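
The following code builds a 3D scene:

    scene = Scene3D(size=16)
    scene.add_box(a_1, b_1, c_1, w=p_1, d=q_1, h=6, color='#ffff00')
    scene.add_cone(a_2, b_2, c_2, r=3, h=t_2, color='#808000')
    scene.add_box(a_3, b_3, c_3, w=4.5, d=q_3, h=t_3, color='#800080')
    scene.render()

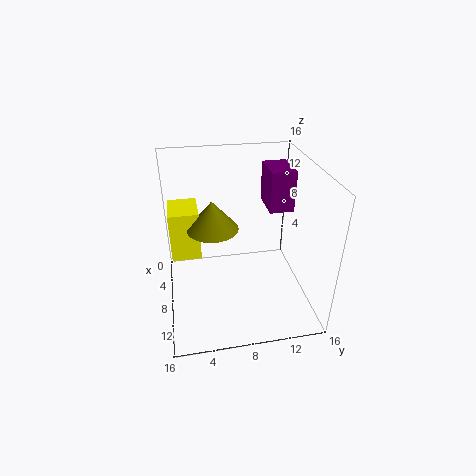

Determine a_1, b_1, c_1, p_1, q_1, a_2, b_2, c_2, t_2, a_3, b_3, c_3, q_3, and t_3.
a_1 = 1, b_1 = 0.5, c_1 = 4, p_1 = 4.5, q_1 = 3.5, a_2 = 5.5, b_2 = 5.5, c_2 = 8, t_2 = 3.5, a_3 = 0.5, b_3 = 12.5, c_3 = 9, q_3 = 3, t_3 = 5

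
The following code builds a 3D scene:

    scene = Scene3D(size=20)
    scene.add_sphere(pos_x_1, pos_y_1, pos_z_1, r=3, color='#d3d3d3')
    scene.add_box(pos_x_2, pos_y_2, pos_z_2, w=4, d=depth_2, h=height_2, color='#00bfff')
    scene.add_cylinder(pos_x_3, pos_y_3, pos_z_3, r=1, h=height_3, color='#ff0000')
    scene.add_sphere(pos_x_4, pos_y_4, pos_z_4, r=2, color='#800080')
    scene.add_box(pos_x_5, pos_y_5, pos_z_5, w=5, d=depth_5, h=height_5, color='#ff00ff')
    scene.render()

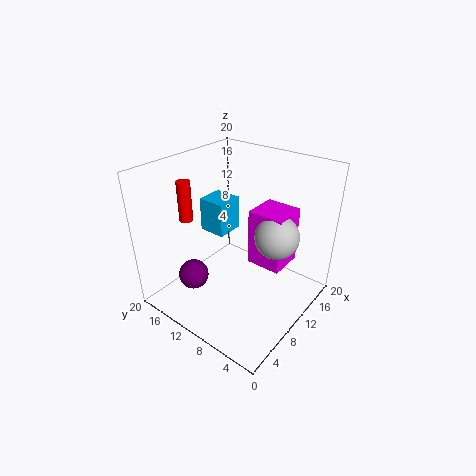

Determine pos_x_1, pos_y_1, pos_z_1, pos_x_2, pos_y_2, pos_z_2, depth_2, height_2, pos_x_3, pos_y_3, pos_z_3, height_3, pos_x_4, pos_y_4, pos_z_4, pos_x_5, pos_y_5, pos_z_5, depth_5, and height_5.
pos_x_1 = 12
pos_y_1 = 5
pos_z_1 = 11
pos_x_2 = 10
pos_y_2 = 13
pos_z_2 = 9
depth_2 = 4
height_2 = 5
pos_x_3 = 8
pos_y_3 = 18
pos_z_3 = 11
height_3 = 6
pos_x_4 = 4
pos_y_4 = 13
pos_z_4 = 6
pos_x_5 = 11
pos_y_5 = 4
pos_z_5 = 6
depth_5 = 5
height_5 = 8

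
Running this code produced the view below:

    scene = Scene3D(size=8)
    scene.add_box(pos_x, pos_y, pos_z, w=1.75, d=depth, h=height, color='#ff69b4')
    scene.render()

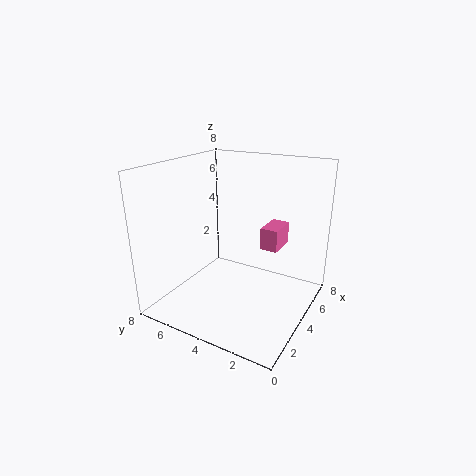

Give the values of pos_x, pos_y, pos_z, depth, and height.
pos_x = 4.75; pos_y = 2; pos_z = 3.25; depth = 1; height = 1.25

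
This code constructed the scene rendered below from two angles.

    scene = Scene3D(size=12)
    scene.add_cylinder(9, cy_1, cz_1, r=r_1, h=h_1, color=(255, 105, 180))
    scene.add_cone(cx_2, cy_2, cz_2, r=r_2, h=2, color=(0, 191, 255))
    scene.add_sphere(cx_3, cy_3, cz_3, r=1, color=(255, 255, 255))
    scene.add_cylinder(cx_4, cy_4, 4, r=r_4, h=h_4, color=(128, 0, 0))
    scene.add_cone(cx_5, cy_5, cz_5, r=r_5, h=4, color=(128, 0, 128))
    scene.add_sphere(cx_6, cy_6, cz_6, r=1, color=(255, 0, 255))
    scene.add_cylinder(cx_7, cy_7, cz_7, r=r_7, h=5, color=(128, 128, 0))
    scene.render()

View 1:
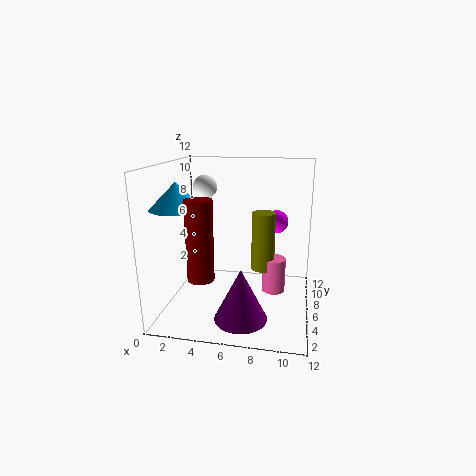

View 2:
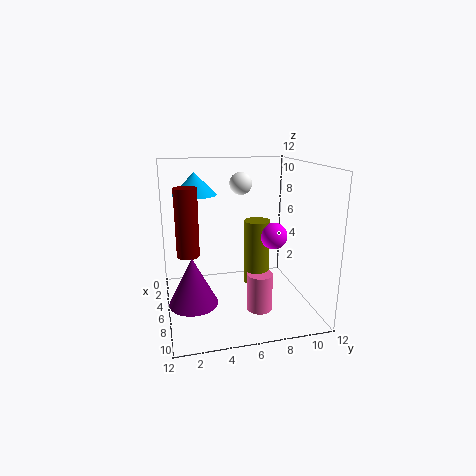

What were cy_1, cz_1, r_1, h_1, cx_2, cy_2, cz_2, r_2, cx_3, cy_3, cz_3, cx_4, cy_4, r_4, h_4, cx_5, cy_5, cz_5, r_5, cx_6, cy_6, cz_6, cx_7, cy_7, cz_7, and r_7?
cy_1 = 7
cz_1 = 1
r_1 = 1
h_1 = 3
cx_2 = 2
cy_2 = 3
cz_2 = 9
r_2 = 2
cx_3 = 3
cy_3 = 7
cz_3 = 10
cx_4 = 4
cy_4 = 2
r_4 = 1
h_4 = 6
cx_5 = 7
cy_5 = 2
cz_5 = 1
r_5 = 2
cx_6 = 9
cy_6 = 8
cz_6 = 7
cx_7 = 8
cy_7 = 7
cz_7 = 3
r_7 = 1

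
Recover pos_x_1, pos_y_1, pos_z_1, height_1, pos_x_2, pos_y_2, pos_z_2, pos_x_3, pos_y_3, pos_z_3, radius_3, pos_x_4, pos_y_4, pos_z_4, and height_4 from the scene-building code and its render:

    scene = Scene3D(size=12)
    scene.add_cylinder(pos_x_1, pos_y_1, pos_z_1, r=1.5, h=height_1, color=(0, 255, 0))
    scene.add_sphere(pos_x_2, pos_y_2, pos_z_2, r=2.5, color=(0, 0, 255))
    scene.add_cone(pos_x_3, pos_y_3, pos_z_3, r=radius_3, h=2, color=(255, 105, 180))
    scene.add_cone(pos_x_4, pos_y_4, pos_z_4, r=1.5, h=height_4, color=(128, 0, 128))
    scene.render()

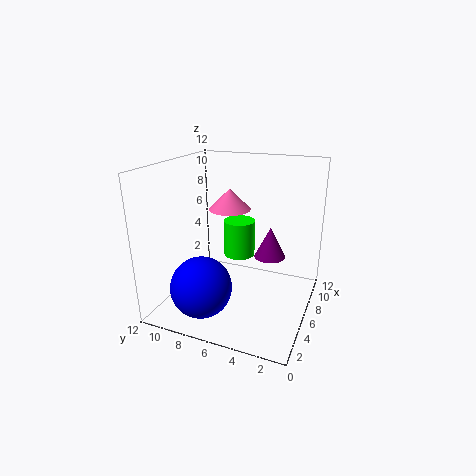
pos_x_1 = 10; pos_y_1 = 7.5; pos_z_1 = 2.5; height_1 = 3.5; pos_x_2 = 3; pos_y_2 = 8; pos_z_2 = 2.5; pos_x_3 = 10; pos_y_3 = 8.5; pos_z_3 = 7; radius_3 = 2; pos_x_4 = 10.5; pos_y_4 = 4.5; pos_z_4 = 2.5; height_4 = 3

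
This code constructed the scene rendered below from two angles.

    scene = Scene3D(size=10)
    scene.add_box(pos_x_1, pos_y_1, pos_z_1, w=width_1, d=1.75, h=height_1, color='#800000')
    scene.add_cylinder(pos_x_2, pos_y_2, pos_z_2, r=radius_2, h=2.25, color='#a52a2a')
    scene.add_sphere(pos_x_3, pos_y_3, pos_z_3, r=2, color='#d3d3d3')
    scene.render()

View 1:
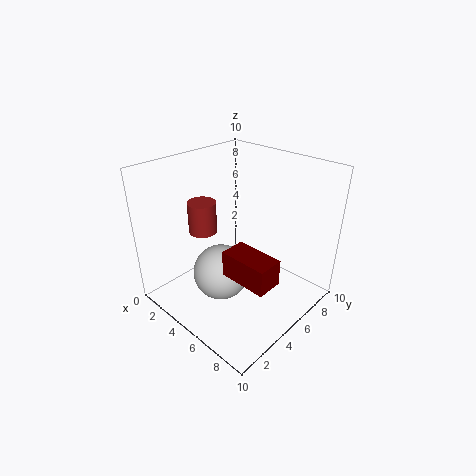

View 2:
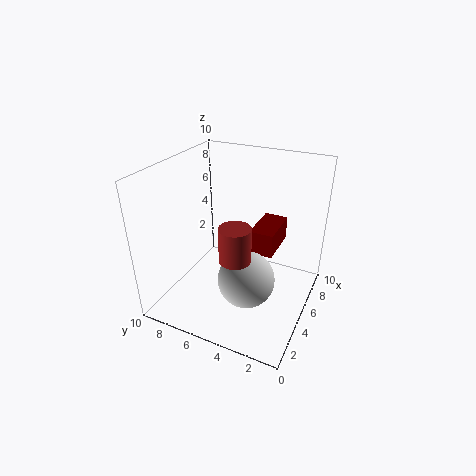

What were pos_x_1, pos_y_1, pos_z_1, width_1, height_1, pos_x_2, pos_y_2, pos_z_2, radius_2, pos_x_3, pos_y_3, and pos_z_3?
pos_x_1 = 5.75; pos_y_1 = 2.75; pos_z_1 = 3.5; width_1 = 3.25; height_1 = 1.75; pos_x_2 = 2.5; pos_y_2 = 4; pos_z_2 = 5; radius_2 = 1; pos_x_3 = 4.25; pos_y_3 = 4; pos_z_3 = 2.25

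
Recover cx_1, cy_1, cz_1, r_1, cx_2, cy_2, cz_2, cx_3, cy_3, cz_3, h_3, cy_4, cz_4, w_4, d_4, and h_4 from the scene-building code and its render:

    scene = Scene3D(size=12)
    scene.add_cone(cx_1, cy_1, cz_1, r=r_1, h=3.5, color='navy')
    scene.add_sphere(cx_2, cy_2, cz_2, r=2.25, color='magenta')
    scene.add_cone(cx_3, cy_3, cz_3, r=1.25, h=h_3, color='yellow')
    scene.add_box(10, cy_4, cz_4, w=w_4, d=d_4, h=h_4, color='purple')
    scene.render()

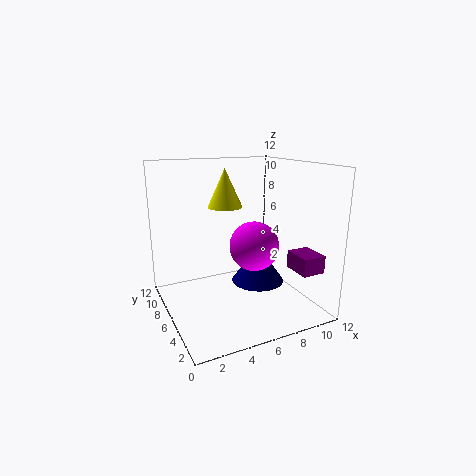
cx_1 = 9.25
cy_1 = 8.25
cz_1 = 0.5
r_1 = 2.5
cx_2 = 8.25
cy_2 = 7.25
cz_2 = 4.5
cx_3 = 4
cy_3 = 4
cz_3 = 9.25
h_3 = 2.75
cy_4 = 2
cz_4 = 3.25
w_4 = 2
d_4 = 2.5
h_4 = 1.5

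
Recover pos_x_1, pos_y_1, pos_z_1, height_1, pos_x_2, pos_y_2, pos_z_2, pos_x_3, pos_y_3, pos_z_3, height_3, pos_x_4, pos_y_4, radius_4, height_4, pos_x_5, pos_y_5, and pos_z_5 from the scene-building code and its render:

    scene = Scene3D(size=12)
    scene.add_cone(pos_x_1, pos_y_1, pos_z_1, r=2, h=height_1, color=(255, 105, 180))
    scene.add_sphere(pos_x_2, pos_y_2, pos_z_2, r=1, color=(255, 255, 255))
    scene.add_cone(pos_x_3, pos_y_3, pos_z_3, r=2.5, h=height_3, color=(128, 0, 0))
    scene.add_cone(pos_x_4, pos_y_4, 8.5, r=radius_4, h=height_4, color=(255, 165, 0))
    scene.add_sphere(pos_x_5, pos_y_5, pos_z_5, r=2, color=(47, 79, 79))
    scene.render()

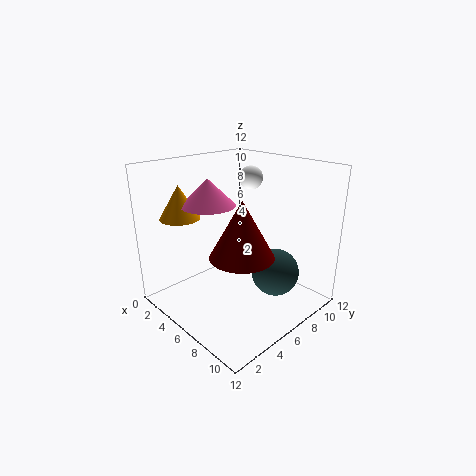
pos_x_1 = 6, pos_y_1 = 3, pos_z_1 = 9.5, height_1 = 2, pos_x_2 = 5, pos_y_2 = 8.5, pos_z_2 = 10.5, pos_x_3 = 8, pos_y_3 = 4.5, pos_z_3 = 5.5, height_3 = 4.5, pos_x_4 = 4.5, pos_y_4 = 1.5, radius_4 = 1.5, height_4 = 2.5, pos_x_5 = 8.5, pos_y_5 = 8, pos_z_5 = 3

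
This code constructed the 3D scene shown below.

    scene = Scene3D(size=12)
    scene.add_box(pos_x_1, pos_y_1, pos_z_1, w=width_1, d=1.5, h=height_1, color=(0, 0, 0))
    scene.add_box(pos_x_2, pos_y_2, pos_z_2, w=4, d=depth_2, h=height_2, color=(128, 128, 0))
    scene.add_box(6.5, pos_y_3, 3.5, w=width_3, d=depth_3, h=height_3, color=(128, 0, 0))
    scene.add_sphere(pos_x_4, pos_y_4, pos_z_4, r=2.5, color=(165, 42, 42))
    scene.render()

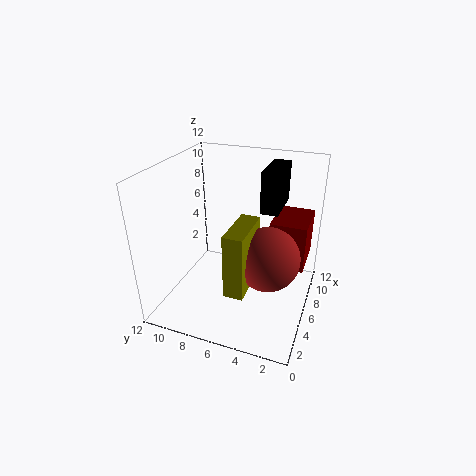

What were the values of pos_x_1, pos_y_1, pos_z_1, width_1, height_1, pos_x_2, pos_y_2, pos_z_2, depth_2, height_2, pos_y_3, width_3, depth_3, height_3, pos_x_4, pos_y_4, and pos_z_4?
pos_x_1 = 7
pos_y_1 = 3
pos_z_1 = 8
width_1 = 4
height_1 = 3.5
pos_x_2 = 1.5
pos_y_2 = 4
pos_z_2 = 3.5
depth_2 = 1.5
height_2 = 5
pos_y_3 = 0.5
width_3 = 4
depth_3 = 3
height_3 = 4
pos_x_4 = 4.5
pos_y_4 = 3
pos_z_4 = 5.5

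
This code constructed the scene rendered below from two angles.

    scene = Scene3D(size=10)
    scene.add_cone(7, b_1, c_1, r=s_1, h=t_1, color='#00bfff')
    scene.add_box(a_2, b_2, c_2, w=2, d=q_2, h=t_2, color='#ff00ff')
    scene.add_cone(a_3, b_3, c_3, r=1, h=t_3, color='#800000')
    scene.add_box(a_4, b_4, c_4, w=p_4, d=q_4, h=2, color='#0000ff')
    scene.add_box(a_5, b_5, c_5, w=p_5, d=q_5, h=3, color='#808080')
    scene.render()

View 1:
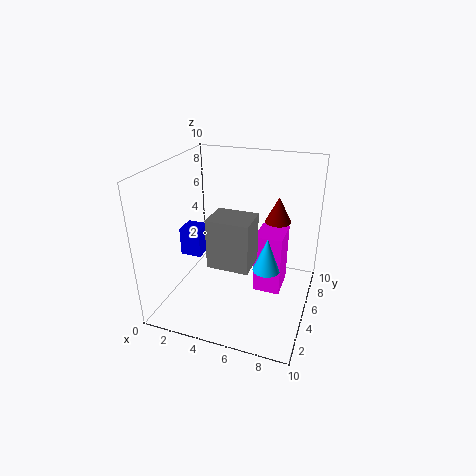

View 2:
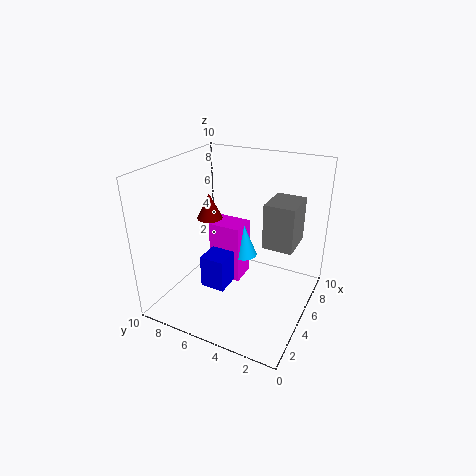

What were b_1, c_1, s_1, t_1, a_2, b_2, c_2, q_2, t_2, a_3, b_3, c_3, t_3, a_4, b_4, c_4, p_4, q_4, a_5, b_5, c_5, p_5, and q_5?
b_1 = 5.5; c_1 = 2.5; s_1 = 1; t_1 = 2.5; a_2 = 6; b_2 = 5.5; c_2 = 0.5; q_2 = 2.5; t_2 = 4.5; a_3 = 7; b_3 = 8.5; c_3 = 5; t_3 = 2; a_4 = 1; b_4 = 4; c_4 = 3.5; p_4 = 1.5; q_4 = 1.5; a_5 = 4.5; b_5 = 1; c_5 = 5; p_5 = 2.5; q_5 = 2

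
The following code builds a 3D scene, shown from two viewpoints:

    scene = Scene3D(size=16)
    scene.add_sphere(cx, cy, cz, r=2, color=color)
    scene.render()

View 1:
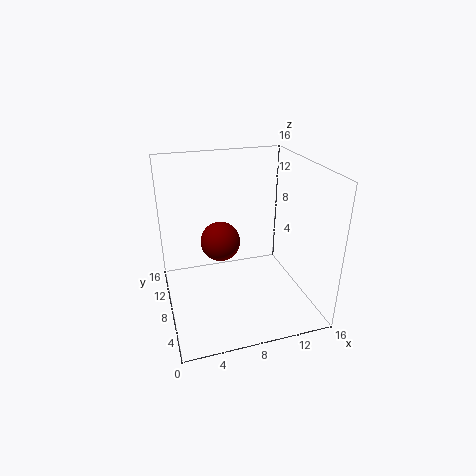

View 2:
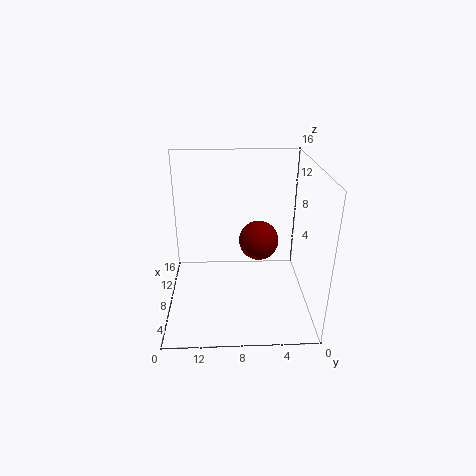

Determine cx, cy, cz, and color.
cx = 5.5; cy = 6; cz = 9; color = 'maroon'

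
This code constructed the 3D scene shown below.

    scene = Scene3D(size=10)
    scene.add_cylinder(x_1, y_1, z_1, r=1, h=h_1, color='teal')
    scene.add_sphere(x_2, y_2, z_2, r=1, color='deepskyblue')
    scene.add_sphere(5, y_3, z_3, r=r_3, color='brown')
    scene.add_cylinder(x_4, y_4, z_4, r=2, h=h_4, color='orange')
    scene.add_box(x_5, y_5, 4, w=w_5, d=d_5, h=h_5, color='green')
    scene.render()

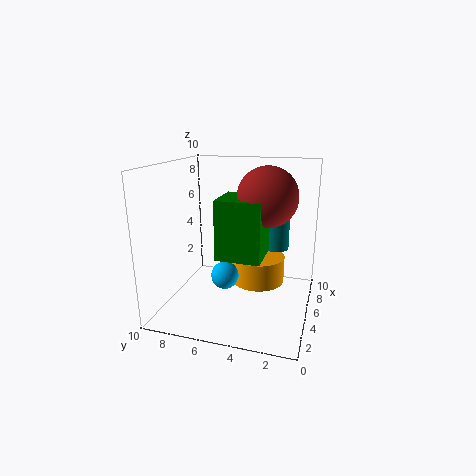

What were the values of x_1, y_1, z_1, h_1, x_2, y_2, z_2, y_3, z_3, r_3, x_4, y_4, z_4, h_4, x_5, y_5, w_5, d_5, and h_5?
x_1 = 9, y_1 = 3, z_1 = 3, h_1 = 4, x_2 = 5, y_2 = 6, z_2 = 2, y_3 = 3, z_3 = 8, r_3 = 2, x_4 = 7, y_4 = 4, z_4 = 1, h_4 = 2, x_5 = 3, y_5 = 3, w_5 = 3, d_5 = 3, h_5 = 4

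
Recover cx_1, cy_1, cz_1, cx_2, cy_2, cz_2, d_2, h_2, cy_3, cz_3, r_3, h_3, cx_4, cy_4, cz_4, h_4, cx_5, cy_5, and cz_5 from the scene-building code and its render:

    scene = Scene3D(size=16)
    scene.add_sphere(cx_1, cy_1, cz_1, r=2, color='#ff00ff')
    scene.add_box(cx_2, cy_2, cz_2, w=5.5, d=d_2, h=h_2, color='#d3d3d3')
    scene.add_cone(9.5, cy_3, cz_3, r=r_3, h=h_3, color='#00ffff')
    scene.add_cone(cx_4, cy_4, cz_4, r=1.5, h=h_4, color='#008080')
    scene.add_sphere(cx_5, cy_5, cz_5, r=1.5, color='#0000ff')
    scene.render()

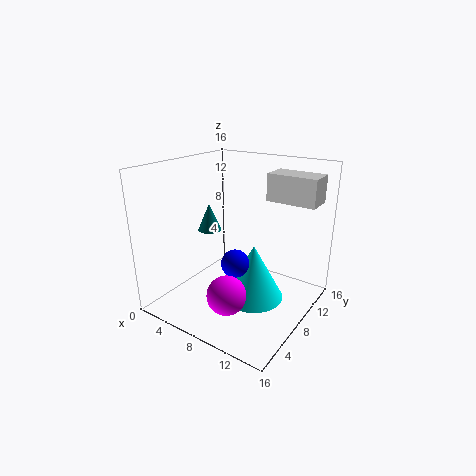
cx_1 = 10; cy_1 = 3; cz_1 = 4; cx_2 = 10; cy_2 = 10.5; cz_2 = 12; d_2 = 3; h_2 = 3; cy_3 = 9; cz_3 = 0.5; r_3 = 3.5; h_3 = 6.5; cx_4 = 1.5; cy_4 = 11; cz_4 = 6.5; h_4 = 3.5; cx_5 = 9; cy_5 = 6; cz_5 = 6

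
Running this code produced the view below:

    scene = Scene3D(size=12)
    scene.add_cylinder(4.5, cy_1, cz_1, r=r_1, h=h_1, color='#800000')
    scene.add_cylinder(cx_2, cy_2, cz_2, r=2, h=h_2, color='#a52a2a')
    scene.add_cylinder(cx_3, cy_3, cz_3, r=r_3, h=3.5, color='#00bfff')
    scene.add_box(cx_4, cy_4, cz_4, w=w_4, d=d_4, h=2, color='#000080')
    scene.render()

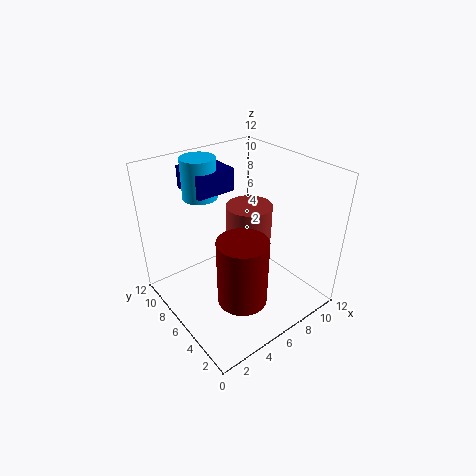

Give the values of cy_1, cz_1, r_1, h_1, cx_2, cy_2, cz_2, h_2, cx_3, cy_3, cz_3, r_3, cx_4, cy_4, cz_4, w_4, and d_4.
cy_1 = 3.5, cz_1 = 2, r_1 = 2, h_1 = 5.5, cx_2 = 8, cy_2 = 7, cz_2 = 5, h_2 = 3, cx_3 = 5, cy_3 = 10, cz_3 = 8.5, r_3 = 1.5, cx_4 = 4, cy_4 = 8.5, cz_4 = 9, w_4 = 3.5, d_4 = 3.5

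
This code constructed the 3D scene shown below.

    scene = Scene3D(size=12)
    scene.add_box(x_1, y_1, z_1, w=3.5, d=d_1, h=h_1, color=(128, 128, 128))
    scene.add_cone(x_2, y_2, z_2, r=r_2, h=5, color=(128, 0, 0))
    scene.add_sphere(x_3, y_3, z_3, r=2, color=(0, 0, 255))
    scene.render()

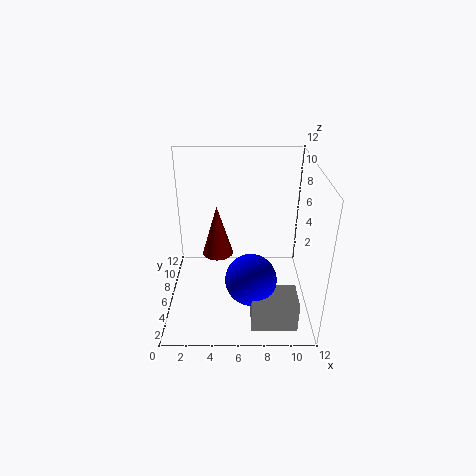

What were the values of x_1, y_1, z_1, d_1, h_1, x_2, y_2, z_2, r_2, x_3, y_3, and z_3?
x_1 = 7
y_1 = 0.5
z_1 = 1
d_1 = 2.5
h_1 = 2.5
x_2 = 4
y_2 = 10
z_2 = 2
r_2 = 1.5
x_3 = 7
y_3 = 3
z_3 = 4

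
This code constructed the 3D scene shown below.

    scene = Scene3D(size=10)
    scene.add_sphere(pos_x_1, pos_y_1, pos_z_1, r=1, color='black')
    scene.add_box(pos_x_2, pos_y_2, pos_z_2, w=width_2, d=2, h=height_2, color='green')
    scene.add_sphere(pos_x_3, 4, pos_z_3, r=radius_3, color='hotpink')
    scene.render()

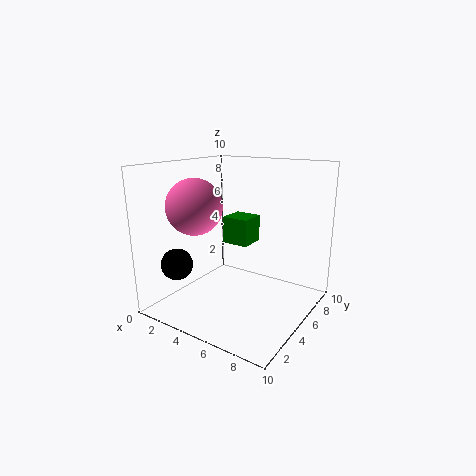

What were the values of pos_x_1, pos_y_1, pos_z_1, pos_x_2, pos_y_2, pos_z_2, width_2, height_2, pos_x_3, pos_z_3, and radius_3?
pos_x_1 = 3, pos_y_1 = 1, pos_z_1 = 4, pos_x_2 = 3, pos_y_2 = 6, pos_z_2 = 4, width_2 = 2, height_2 = 2, pos_x_3 = 2, pos_z_3 = 7, radius_3 = 2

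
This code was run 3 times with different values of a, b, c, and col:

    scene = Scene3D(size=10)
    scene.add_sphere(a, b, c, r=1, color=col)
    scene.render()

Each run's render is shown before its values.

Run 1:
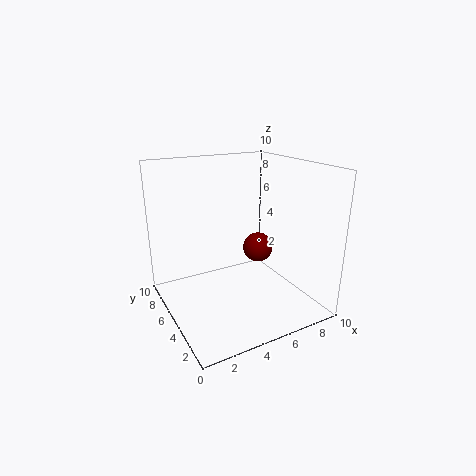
a = 6, b = 4, c = 4.5, col = 'maroon'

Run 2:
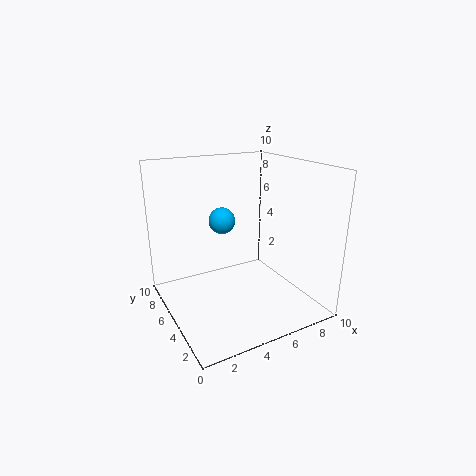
a = 5, b = 7.5, c = 5.5, col = 'deepskyblue'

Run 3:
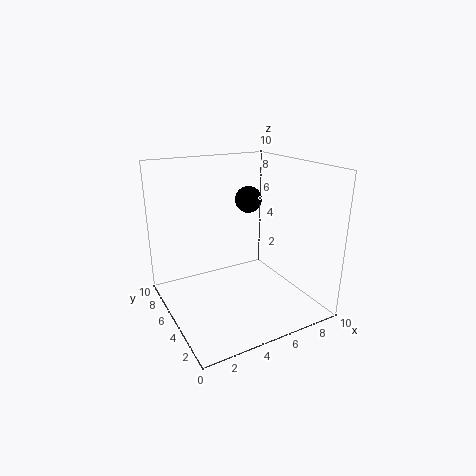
a = 7, b = 7, c = 7, col = 'black'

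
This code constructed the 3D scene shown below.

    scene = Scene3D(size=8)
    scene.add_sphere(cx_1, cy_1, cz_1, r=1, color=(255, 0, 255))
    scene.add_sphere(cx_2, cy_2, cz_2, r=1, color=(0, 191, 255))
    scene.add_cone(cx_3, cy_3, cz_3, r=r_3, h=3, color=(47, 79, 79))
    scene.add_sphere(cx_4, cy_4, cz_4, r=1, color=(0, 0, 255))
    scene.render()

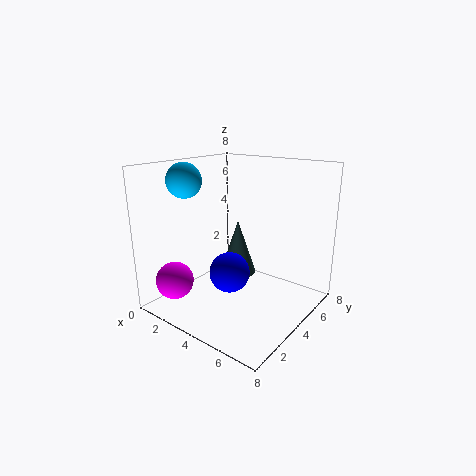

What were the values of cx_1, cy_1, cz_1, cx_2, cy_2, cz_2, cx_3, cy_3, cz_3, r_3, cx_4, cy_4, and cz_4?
cx_1 = 2; cy_1 = 1; cz_1 = 2; cx_2 = 1; cy_2 = 3; cz_2 = 7; cx_3 = 4; cy_3 = 4; cz_3 = 2; r_3 = 1; cx_4 = 5; cy_4 = 2; cz_4 = 3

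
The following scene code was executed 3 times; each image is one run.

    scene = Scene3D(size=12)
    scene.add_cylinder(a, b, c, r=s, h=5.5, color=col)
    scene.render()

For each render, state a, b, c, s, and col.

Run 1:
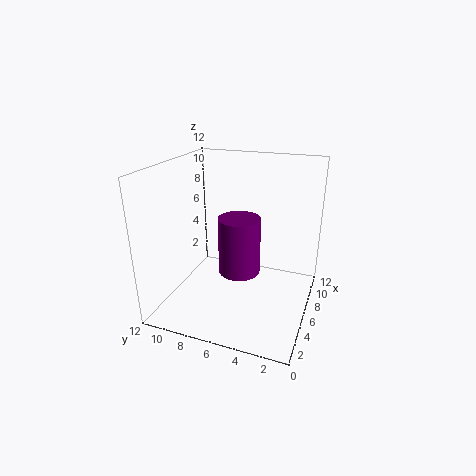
a = 9, b = 7, c = 1, s = 2, col = 'purple'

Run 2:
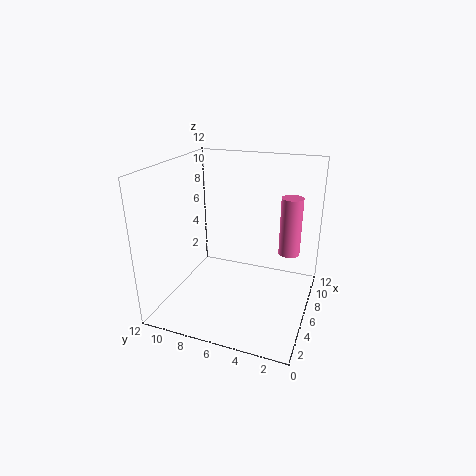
a = 10.5, b = 2.5, c = 3, s = 1, col = 'hotpink'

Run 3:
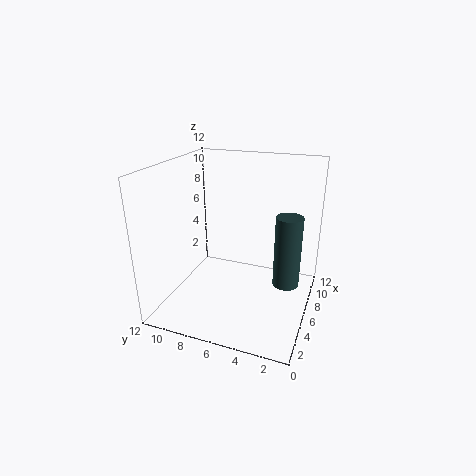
a = 4.5, b = 1.5, c = 3.5, s = 1, col = 'darkslategray'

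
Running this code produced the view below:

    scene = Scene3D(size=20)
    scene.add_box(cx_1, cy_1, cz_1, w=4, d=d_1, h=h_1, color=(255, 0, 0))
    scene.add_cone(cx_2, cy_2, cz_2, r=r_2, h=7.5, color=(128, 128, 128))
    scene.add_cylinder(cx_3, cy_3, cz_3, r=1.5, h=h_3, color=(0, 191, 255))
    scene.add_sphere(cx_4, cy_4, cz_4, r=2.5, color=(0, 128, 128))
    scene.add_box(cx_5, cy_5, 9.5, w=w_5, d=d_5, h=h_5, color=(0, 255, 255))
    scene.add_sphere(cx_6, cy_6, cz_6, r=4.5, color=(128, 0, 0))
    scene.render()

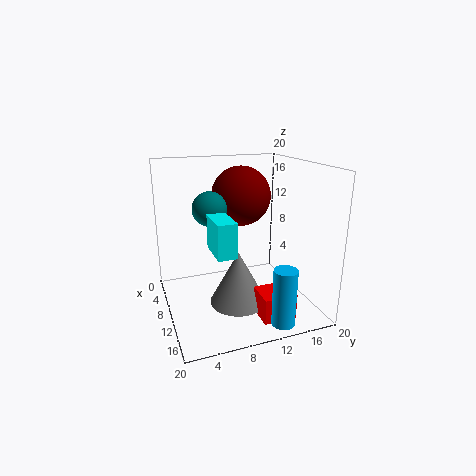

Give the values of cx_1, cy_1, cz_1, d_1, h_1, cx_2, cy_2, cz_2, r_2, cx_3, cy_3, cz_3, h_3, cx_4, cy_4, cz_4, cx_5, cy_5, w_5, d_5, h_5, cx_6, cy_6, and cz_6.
cx_1 = 13.5
cy_1 = 11
cz_1 = 0.5
d_1 = 4.5
h_1 = 3.5
cx_2 = 11.5
cy_2 = 9.5
cz_2 = 1
r_2 = 4
cx_3 = 18.5
cy_3 = 13
cz_3 = 1
h_3 = 7.5
cx_4 = 6.5
cy_4 = 7
cz_4 = 13.5
cx_5 = 10.5
cy_5 = 5.5
w_5 = 5
d_5 = 2.5
h_5 = 4.5
cx_6 = 4.5
cy_6 = 12.5
cz_6 = 14.5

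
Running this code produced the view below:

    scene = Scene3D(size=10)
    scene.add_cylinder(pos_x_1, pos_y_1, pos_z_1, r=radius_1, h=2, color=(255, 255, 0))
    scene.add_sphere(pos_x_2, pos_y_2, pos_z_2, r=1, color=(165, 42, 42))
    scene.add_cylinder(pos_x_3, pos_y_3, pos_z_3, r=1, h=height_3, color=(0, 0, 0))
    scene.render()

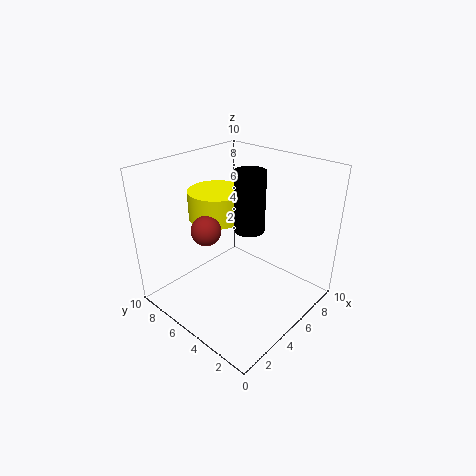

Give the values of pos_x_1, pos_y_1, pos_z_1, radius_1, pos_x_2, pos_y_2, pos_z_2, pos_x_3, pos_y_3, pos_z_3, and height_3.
pos_x_1 = 5
pos_y_1 = 7
pos_z_1 = 6
radius_1 = 2
pos_x_2 = 3
pos_y_2 = 6
pos_z_2 = 6
pos_x_3 = 5
pos_y_3 = 4
pos_z_3 = 6
height_3 = 4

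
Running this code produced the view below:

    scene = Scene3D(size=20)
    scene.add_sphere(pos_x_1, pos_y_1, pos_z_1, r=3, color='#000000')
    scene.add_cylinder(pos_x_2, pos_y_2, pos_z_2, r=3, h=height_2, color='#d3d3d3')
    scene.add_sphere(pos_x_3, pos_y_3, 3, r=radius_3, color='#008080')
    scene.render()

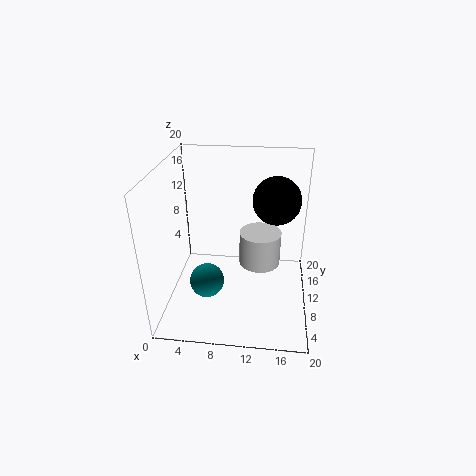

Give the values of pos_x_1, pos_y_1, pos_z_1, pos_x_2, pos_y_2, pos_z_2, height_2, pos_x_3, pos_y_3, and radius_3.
pos_x_1 = 15, pos_y_1 = 8.5, pos_z_1 = 16.5, pos_x_2 = 13, pos_y_2 = 12, pos_z_2 = 5, height_2 = 5, pos_x_3 = 5.5, pos_y_3 = 9, radius_3 = 2.5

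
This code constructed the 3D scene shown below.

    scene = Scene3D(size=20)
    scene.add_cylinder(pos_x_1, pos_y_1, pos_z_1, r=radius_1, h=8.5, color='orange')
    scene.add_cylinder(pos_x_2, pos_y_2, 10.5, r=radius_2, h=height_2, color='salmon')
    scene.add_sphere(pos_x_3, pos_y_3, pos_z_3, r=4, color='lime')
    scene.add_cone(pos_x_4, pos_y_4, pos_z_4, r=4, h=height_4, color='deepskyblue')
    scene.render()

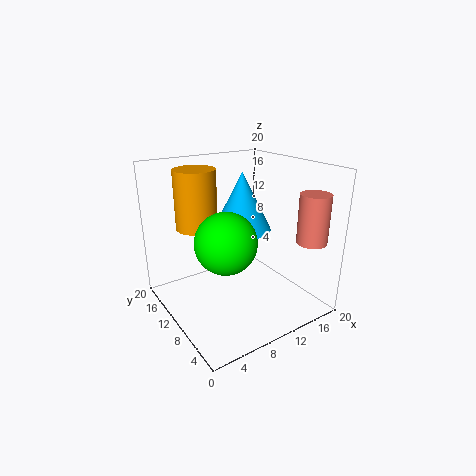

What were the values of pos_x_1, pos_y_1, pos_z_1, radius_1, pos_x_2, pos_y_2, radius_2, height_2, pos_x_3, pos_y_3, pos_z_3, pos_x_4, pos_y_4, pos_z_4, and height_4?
pos_x_1 = 6.5; pos_y_1 = 15.5; pos_z_1 = 10.5; radius_1 = 3; pos_x_2 = 16.5; pos_y_2 = 2.5; radius_2 = 2; height_2 = 6.5; pos_x_3 = 6.5; pos_y_3 = 7.5; pos_z_3 = 11; pos_x_4 = 11; pos_y_4 = 10.5; pos_z_4 = 11; height_4 = 8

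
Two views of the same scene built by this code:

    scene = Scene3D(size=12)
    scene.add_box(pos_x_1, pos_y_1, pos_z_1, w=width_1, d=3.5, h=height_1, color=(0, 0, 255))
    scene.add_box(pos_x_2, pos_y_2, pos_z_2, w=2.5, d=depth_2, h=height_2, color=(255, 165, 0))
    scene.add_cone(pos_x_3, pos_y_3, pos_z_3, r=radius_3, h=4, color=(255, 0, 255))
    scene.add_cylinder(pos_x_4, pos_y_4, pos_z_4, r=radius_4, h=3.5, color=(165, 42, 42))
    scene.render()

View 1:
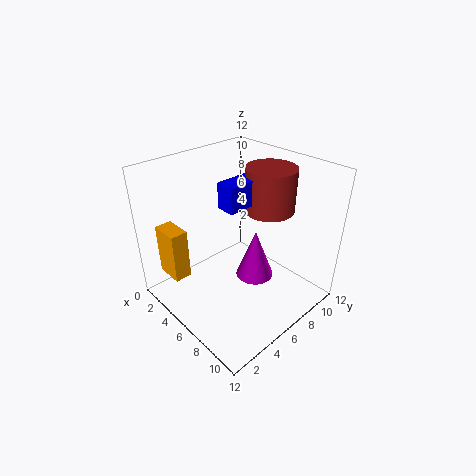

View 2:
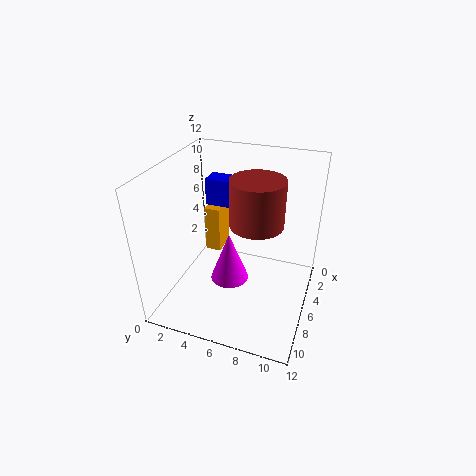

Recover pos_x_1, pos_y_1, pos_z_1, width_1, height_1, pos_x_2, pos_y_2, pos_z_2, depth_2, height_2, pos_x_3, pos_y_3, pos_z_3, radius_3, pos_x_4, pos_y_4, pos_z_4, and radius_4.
pos_x_1 = 6; pos_y_1 = 4; pos_z_1 = 9.5; width_1 = 1.5; height_1 = 2; pos_x_2 = 0.5; pos_y_2 = 1.5; pos_z_2 = 2; depth_2 = 1.5; height_2 = 4.5; pos_x_3 = 8; pos_y_3 = 6; pos_z_3 = 3.5; radius_3 = 1.5; pos_x_4 = 7.5; pos_y_4 = 8; pos_z_4 = 8.5; radius_4 = 2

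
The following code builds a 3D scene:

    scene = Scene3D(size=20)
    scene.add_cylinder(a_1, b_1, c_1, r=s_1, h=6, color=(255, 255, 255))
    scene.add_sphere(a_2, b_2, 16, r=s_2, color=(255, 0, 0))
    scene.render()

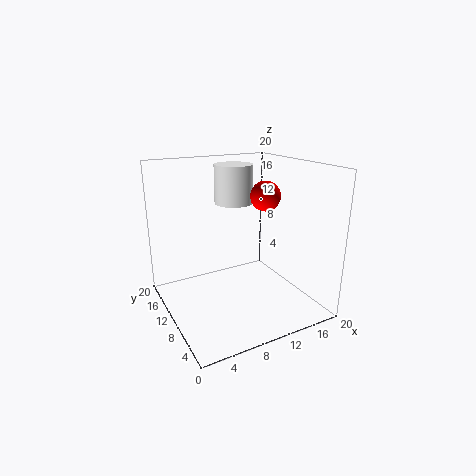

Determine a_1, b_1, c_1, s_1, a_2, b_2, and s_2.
a_1 = 13
b_1 = 17
c_1 = 13
s_1 = 3
a_2 = 13
b_2 = 8
s_2 = 2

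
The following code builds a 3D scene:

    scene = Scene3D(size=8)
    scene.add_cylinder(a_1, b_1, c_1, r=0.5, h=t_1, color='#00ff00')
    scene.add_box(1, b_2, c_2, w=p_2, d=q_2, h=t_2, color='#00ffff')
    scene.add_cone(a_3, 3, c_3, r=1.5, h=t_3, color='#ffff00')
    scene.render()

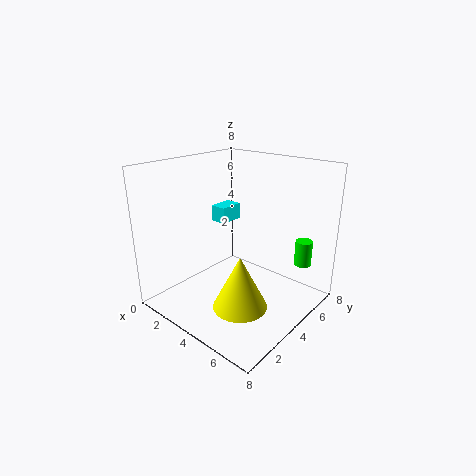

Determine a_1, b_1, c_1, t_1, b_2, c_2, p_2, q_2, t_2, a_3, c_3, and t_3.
a_1 = 6.5; b_1 = 7; c_1 = 2; t_1 = 1.5; b_2 = 5; c_2 = 4; p_2 = 1; q_2 = 1.5; t_2 = 1; a_3 = 5; c_3 = 0.5; t_3 = 3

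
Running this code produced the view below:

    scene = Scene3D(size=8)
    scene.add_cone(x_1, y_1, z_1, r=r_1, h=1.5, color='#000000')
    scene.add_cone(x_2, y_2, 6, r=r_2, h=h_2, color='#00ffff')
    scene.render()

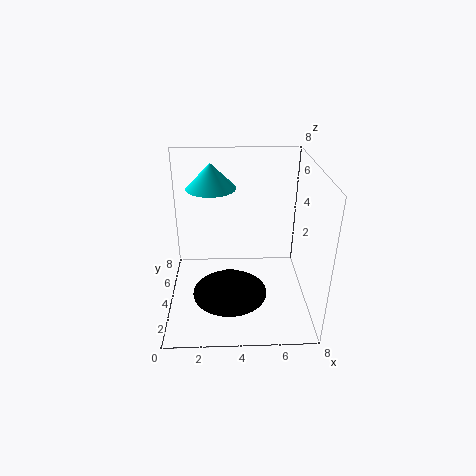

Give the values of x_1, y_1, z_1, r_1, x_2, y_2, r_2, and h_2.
x_1 = 3.5
y_1 = 2.5
z_1 = 1.5
r_1 = 2
x_2 = 2.5
y_2 = 6.5
r_2 = 1.5
h_2 = 1.5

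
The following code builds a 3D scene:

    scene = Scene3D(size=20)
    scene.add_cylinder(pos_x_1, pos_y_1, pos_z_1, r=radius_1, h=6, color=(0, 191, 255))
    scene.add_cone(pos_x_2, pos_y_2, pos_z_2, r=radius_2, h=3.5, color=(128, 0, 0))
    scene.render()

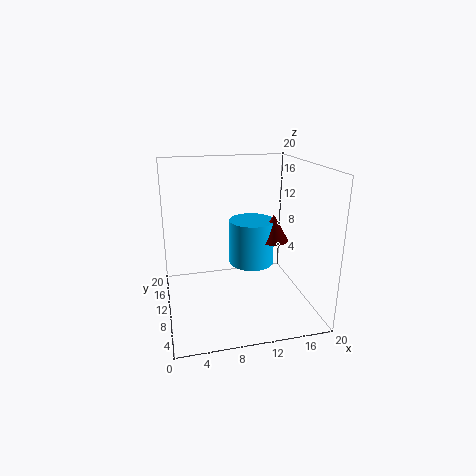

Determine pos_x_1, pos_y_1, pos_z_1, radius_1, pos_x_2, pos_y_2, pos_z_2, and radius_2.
pos_x_1 = 11.5, pos_y_1 = 8.5, pos_z_1 = 7, radius_1 = 3, pos_x_2 = 14, pos_y_2 = 7, pos_z_2 = 10.5, radius_2 = 2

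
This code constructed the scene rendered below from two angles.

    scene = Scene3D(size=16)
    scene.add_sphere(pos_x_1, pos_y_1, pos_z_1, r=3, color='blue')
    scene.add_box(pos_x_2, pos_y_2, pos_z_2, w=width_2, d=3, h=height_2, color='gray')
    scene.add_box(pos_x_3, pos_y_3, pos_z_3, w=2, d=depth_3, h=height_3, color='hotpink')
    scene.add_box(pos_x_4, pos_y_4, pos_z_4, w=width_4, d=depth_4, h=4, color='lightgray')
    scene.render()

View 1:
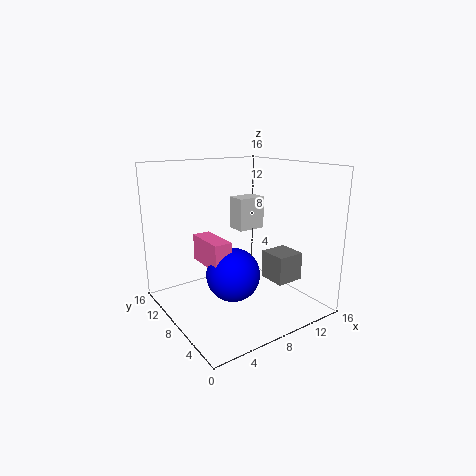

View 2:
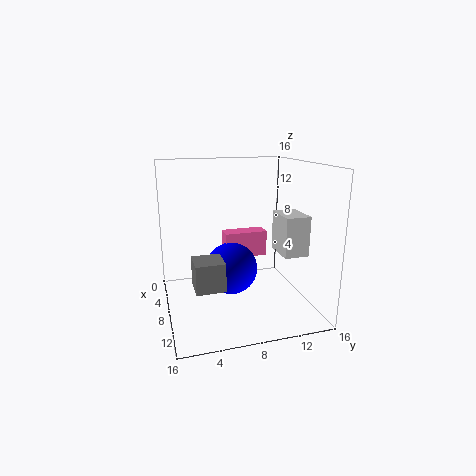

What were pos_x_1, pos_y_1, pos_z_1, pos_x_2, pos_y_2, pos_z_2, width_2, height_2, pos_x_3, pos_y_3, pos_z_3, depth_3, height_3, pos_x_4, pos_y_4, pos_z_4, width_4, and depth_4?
pos_x_1 = 7, pos_y_1 = 7.5, pos_z_1 = 4, pos_x_2 = 9.5, pos_y_2 = 2.5, pos_z_2 = 4, width_2 = 3, height_2 = 3, pos_x_3 = 4.5, pos_y_3 = 7, pos_z_3 = 5, depth_3 = 5, height_3 = 3, pos_x_4 = 10.5, pos_y_4 = 11, pos_z_4 = 7.5, width_4 = 3.5, depth_4 = 2.5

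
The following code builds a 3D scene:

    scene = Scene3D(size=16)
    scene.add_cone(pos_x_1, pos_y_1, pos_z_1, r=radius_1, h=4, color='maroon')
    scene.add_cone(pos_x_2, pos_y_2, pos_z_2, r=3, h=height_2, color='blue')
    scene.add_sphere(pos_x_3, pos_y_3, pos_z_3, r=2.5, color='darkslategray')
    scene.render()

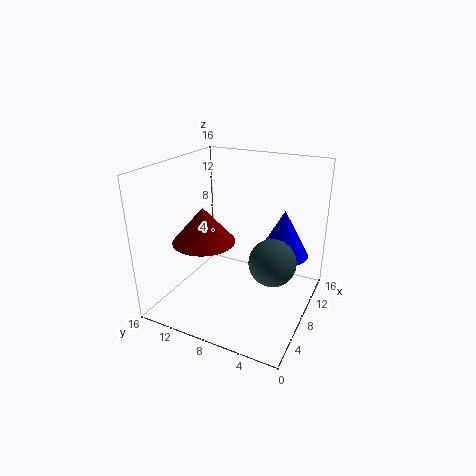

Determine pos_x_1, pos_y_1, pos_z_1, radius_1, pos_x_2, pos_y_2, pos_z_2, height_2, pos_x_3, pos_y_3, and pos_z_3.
pos_x_1 = 6.5
pos_y_1 = 11.5
pos_z_1 = 7.5
radius_1 = 3.5
pos_x_2 = 12
pos_y_2 = 4
pos_z_2 = 5
height_2 = 5.5
pos_x_3 = 7
pos_y_3 = 3.5
pos_z_3 = 6.5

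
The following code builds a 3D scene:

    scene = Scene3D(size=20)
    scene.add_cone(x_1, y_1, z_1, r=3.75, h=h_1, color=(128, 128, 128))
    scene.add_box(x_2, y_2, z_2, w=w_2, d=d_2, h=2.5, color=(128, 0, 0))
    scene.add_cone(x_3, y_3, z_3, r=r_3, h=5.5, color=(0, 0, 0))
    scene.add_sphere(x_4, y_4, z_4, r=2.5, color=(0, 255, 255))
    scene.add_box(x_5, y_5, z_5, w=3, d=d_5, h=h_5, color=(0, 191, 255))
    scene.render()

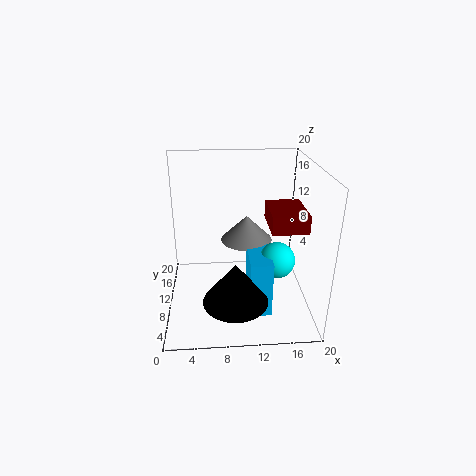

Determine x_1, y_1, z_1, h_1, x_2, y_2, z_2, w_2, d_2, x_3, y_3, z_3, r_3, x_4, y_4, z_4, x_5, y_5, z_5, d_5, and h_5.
x_1 = 11.5; y_1 = 13; z_1 = 8.25; h_1 = 3.75; x_2 = 14.25; y_2 = 7.25; z_2 = 11.5; w_2 = 5; d_2 = 6.75; x_3 = 9.25; y_3 = 4.25; z_3 = 3.75; r_3 = 4.25; x_4 = 15.25; y_4 = 8.25; z_4 = 7.25; x_5 = 11.25; y_5 = 4.75; z_5 = 0.5; d_5 = 6; h_5 = 8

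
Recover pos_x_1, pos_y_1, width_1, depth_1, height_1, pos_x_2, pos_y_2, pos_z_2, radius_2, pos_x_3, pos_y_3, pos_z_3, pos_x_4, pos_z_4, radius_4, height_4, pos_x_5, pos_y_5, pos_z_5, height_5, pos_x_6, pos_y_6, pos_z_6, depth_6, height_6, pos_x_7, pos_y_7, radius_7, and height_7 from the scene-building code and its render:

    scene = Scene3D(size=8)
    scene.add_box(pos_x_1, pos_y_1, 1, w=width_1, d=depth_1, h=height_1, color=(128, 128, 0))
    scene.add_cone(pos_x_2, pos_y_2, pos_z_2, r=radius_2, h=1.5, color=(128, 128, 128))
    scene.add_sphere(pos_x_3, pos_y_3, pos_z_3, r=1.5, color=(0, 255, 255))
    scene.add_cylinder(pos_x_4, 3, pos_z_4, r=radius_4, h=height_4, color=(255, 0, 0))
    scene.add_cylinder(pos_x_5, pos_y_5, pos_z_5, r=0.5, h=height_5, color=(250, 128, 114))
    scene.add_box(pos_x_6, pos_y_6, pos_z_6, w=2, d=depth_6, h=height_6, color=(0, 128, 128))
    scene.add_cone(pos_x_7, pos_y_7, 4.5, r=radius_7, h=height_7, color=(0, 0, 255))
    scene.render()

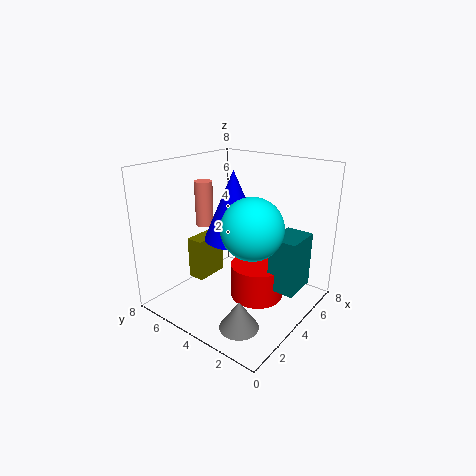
pos_x_1 = 3, pos_y_1 = 6, width_1 = 2, depth_1 = 1, height_1 = 2.5, pos_x_2 = 1.5, pos_y_2 = 2, pos_z_2 = 0.5, radius_2 = 1, pos_x_3 = 2.5, pos_y_3 = 2, pos_z_3 = 5.5, pos_x_4 = 4.5, pos_z_4 = 0.5, radius_4 = 1.5, height_4 = 2, pos_x_5 = 3.5, pos_y_5 = 6, pos_z_5 = 4.5, height_5 = 2.5, pos_x_6 = 4, pos_y_6 = 0.5, pos_z_6 = 1.5, depth_6 = 1.5, height_6 = 3, pos_x_7 = 3, pos_y_7 = 3.5, radius_7 = 1.5, height_7 = 3.5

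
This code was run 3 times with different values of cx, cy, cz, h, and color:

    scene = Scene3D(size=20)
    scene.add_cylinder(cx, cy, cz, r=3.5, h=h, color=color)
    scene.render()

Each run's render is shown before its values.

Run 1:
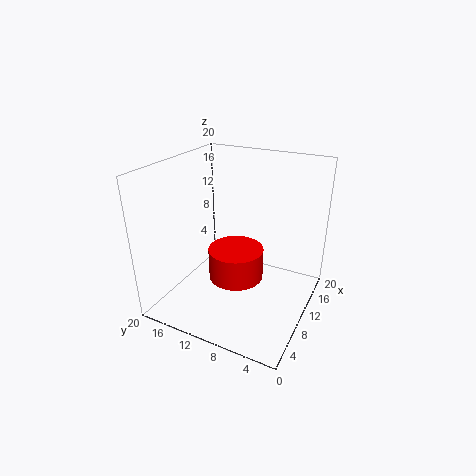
cx = 6.5; cy = 8.5; cz = 6.5; h = 4; color = 'red'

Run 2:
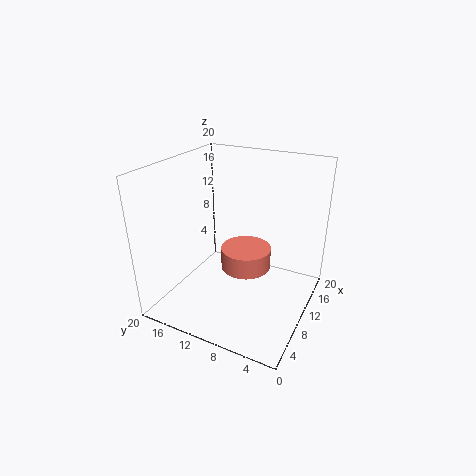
cx = 10.5; cy = 9; cz = 5.5; h = 3; color = 'salmon'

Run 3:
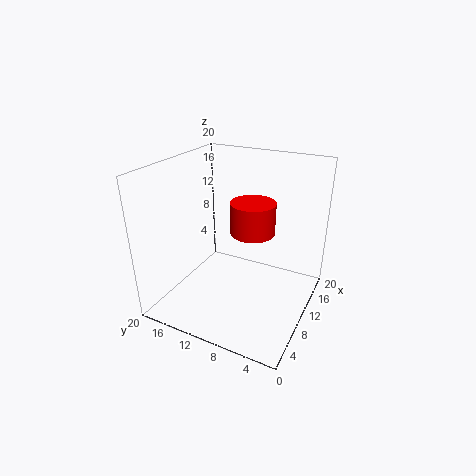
cx = 16; cy = 10.5; cz = 8; h = 5; color = 'red'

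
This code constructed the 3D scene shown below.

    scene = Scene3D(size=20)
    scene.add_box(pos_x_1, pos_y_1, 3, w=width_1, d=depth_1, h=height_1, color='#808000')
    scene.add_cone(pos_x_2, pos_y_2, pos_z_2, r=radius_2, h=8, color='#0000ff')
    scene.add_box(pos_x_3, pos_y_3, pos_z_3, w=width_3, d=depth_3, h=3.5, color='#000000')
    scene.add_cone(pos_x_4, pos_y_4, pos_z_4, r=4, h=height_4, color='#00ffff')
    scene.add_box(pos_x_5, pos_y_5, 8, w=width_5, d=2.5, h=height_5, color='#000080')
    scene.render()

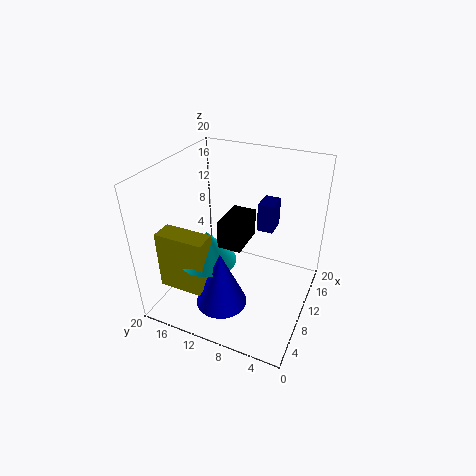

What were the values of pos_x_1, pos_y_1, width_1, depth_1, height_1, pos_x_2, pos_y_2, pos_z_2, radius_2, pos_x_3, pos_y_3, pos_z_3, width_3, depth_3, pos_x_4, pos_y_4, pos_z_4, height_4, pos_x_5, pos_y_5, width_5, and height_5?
pos_x_1 = 4, pos_y_1 = 12.5, width_1 = 3, depth_1 = 7, height_1 = 8.5, pos_x_2 = 5.5, pos_y_2 = 10.5, pos_z_2 = 2, radius_2 = 3.5, pos_x_3 = 5, pos_y_3 = 7.5, pos_z_3 = 11.5, width_3 = 5, depth_3 = 3, pos_x_4 = 7.5, pos_y_4 = 13.5, pos_z_4 = 7, height_4 = 4.5, pos_x_5 = 16, pos_y_5 = 7, width_5 = 3.5, height_5 = 4.5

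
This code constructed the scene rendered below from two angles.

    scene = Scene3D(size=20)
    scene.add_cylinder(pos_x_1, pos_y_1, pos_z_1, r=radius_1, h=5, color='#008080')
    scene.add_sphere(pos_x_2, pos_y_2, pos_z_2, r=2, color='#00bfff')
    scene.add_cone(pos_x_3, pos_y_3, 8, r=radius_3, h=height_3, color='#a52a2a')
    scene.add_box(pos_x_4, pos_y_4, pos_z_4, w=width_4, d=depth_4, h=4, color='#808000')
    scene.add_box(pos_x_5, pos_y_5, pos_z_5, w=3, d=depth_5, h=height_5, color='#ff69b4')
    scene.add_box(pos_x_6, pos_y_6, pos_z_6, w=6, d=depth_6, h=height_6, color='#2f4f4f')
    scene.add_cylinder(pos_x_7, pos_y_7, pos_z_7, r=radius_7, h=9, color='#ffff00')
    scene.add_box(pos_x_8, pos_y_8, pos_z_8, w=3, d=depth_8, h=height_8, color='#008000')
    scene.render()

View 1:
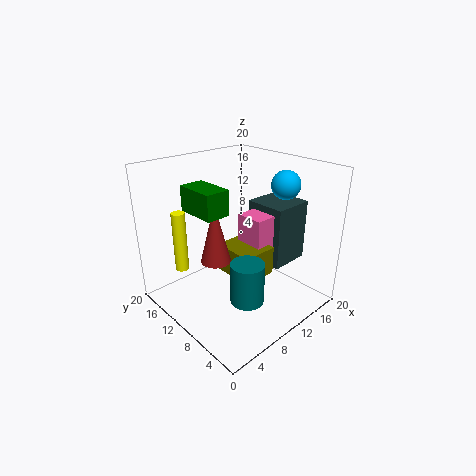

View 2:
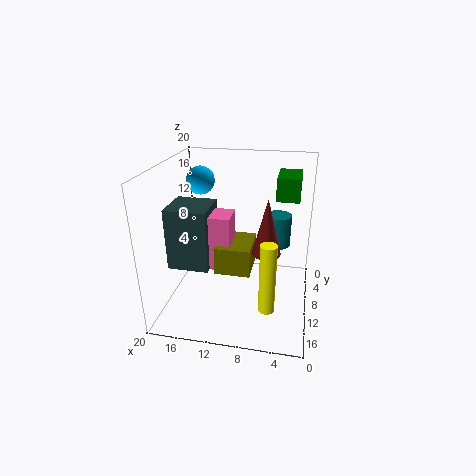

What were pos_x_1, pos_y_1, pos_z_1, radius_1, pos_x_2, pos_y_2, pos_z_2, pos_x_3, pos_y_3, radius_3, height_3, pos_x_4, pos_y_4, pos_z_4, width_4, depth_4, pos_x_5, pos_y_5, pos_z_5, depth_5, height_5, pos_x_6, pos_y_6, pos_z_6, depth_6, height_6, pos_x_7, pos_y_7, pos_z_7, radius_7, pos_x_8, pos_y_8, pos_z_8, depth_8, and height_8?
pos_x_1 = 5, pos_y_1 = 3, pos_z_1 = 6, radius_1 = 2, pos_x_2 = 16, pos_y_2 = 7, pos_z_2 = 17, pos_x_3 = 6, pos_y_3 = 10, radius_3 = 2, height_3 = 8, pos_x_4 = 8, pos_y_4 = 6, pos_z_4 = 5, width_4 = 5, depth_4 = 6, pos_x_5 = 11, pos_y_5 = 7, pos_z_5 = 5, depth_5 = 4, height_5 = 8, pos_x_6 = 14, pos_y_6 = 6, pos_z_6 = 5, depth_6 = 6, height_6 = 9, pos_x_7 = 5, pos_y_7 = 17, pos_z_7 = 4, radius_7 = 1, pos_x_8 = 2, pos_y_8 = 6, pos_z_8 = 16, depth_8 = 5, height_8 = 3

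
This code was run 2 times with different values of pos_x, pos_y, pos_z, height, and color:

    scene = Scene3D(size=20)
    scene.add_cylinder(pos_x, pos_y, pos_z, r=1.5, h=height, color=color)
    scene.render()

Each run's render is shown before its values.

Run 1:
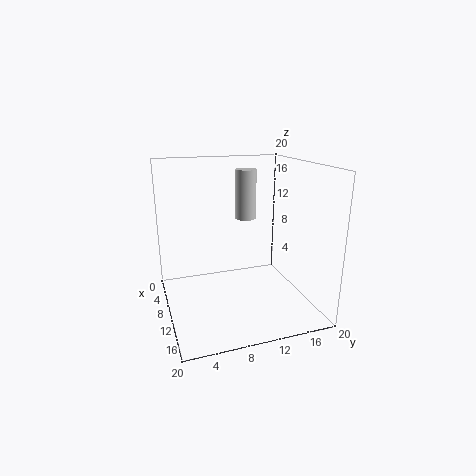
pos_x = 7.5
pos_y = 12
pos_z = 12
height = 7
color = 'lightgray'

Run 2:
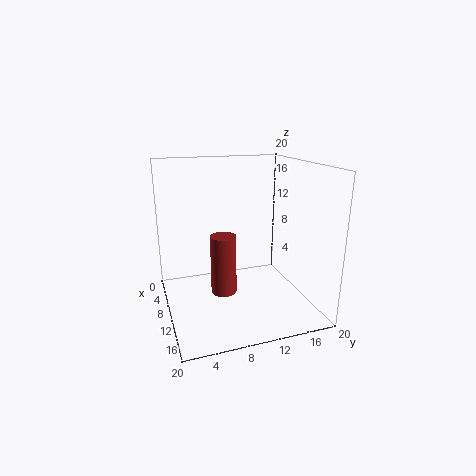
pos_x = 16.5
pos_y = 6
pos_z = 6
height = 7
color = 'brown'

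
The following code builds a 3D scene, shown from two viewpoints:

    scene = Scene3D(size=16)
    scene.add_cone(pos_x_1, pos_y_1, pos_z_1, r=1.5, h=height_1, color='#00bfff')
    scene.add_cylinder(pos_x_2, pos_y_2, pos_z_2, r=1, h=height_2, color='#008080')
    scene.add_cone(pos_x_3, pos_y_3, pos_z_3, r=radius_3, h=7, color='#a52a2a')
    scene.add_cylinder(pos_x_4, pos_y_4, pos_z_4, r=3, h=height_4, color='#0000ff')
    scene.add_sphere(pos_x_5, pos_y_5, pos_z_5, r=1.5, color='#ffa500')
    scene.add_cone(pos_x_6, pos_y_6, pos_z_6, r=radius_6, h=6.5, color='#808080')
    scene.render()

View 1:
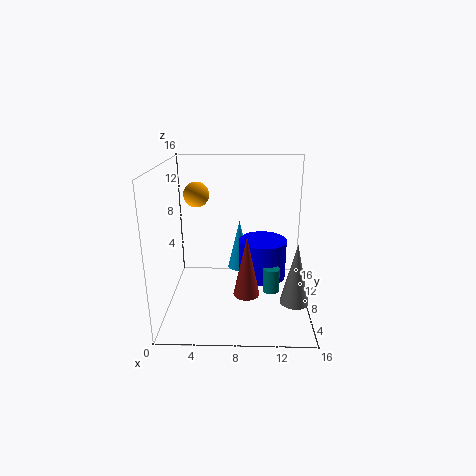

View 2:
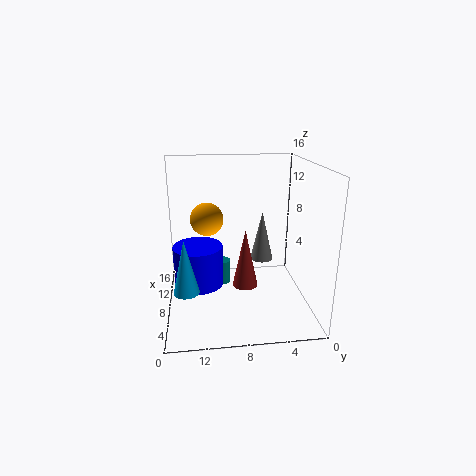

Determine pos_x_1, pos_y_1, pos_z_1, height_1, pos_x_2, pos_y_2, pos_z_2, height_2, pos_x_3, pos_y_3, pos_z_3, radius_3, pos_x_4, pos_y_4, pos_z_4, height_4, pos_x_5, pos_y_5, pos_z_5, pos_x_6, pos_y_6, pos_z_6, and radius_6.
pos_x_1 = 8; pos_y_1 = 14; pos_z_1 = 1.5; height_1 = 6.5; pos_x_2 = 12; pos_y_2 = 9.5; pos_z_2 = 0.5; height_2 = 3; pos_x_3 = 9; pos_y_3 = 7; pos_z_3 = 1.5; radius_3 = 1.5; pos_x_4 = 11; pos_y_4 = 12.5; pos_z_4 = 1; height_4 = 5; pos_x_5 = 3; pos_y_5 = 11.5; pos_z_5 = 12; pos_x_6 = 14; pos_y_6 = 4; pos_z_6 = 2.5; radius_6 = 1.5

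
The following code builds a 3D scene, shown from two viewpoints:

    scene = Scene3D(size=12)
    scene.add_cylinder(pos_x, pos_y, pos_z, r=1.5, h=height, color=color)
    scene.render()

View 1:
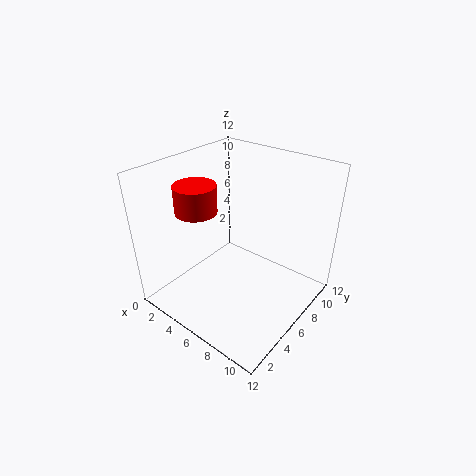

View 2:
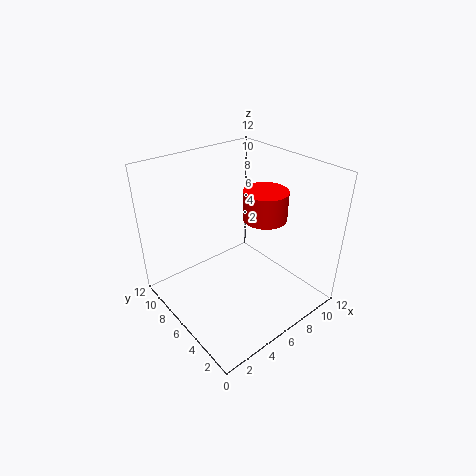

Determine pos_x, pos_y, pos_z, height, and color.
pos_x = 5.25; pos_y = 2.25; pos_z = 9.75; height = 2; color = 'red'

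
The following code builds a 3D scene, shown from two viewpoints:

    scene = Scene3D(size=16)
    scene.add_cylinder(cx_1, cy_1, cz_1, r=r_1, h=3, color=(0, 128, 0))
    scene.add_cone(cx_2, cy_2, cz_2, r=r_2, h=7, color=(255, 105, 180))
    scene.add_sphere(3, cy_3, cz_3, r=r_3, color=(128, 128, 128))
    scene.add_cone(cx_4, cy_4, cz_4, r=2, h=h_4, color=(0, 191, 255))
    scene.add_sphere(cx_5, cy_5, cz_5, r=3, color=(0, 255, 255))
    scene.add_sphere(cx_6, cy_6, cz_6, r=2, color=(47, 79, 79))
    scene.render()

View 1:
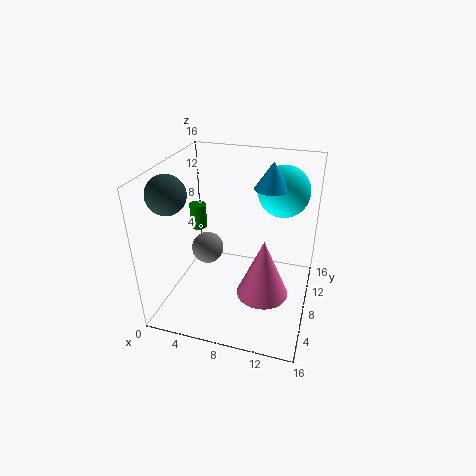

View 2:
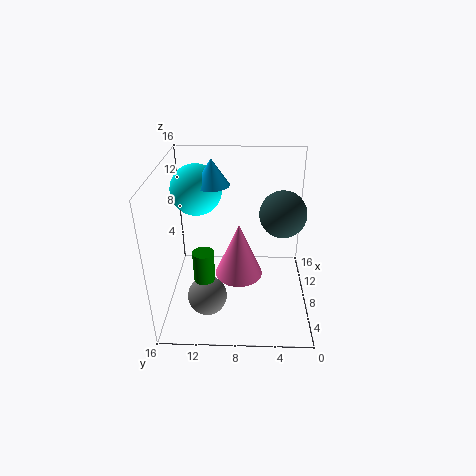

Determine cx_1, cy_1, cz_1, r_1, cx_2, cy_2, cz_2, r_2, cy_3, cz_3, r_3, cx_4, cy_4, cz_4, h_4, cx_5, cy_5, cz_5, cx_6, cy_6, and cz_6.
cx_1 = 2, cy_1 = 11, cz_1 = 7, r_1 = 1, cx_2 = 11, cy_2 = 8, cz_2 = 1, r_2 = 3, cy_3 = 11, cz_3 = 4, r_3 = 2, cx_4 = 11, cy_4 = 11, cz_4 = 13, h_4 = 3, cx_5 = 12, cy_5 = 13, cz_5 = 12, cx_6 = 2, cy_6 = 4, cz_6 = 14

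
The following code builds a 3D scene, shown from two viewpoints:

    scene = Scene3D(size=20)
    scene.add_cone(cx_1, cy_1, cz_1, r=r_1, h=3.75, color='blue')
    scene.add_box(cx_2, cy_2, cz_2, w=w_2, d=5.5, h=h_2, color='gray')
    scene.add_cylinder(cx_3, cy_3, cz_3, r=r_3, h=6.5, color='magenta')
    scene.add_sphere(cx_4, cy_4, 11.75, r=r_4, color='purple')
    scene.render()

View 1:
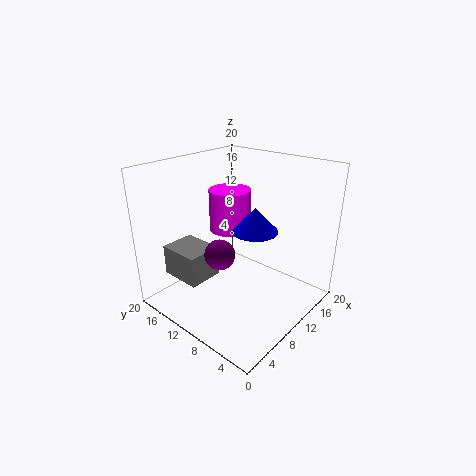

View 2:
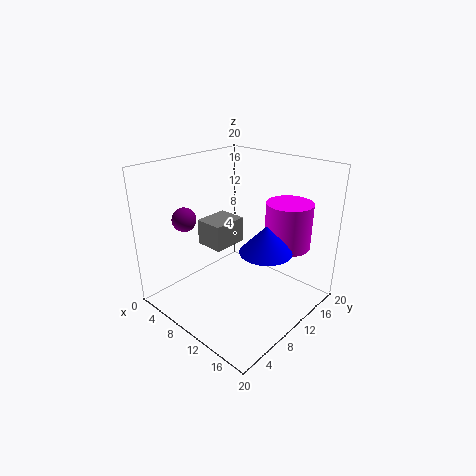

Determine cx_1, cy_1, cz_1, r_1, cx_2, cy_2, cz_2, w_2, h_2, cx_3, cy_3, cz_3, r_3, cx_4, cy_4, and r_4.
cx_1 = 14.5
cy_1 = 10.5
cz_1 = 9.25
r_1 = 3.5
cx_2 = 1.5
cy_2 = 10
cz_2 = 6.25
w_2 = 4.5
h_2 = 4
cx_3 = 14.5
cy_3 = 15.5
cz_3 = 8.25
r_3 = 3.25
cx_4 = 2.75
cy_4 = 6.5
r_4 = 1.75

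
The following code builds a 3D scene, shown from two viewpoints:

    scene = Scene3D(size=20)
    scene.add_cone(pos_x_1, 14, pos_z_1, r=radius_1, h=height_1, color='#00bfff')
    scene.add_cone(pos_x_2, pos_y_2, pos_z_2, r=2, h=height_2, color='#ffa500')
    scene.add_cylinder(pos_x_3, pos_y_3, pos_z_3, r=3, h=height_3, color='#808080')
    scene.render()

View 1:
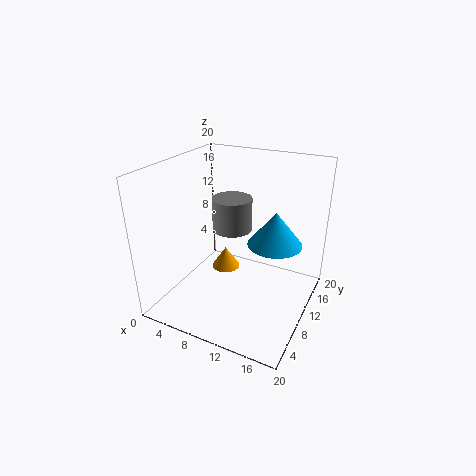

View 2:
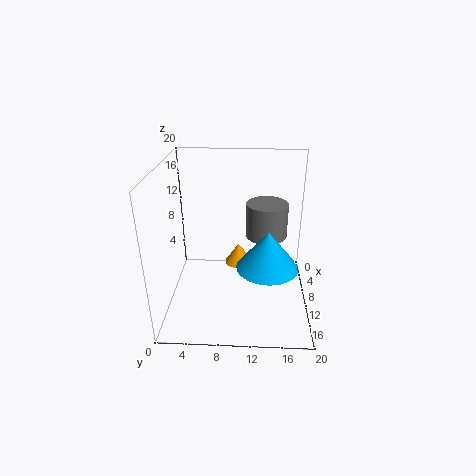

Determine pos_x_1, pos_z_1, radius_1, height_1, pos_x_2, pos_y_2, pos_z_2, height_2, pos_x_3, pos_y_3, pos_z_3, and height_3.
pos_x_1 = 14, pos_z_1 = 8, radius_1 = 4, height_1 = 5, pos_x_2 = 8, pos_y_2 = 10, pos_z_2 = 5, height_2 = 3, pos_x_3 = 7, pos_y_3 = 14, pos_z_3 = 9, height_3 = 5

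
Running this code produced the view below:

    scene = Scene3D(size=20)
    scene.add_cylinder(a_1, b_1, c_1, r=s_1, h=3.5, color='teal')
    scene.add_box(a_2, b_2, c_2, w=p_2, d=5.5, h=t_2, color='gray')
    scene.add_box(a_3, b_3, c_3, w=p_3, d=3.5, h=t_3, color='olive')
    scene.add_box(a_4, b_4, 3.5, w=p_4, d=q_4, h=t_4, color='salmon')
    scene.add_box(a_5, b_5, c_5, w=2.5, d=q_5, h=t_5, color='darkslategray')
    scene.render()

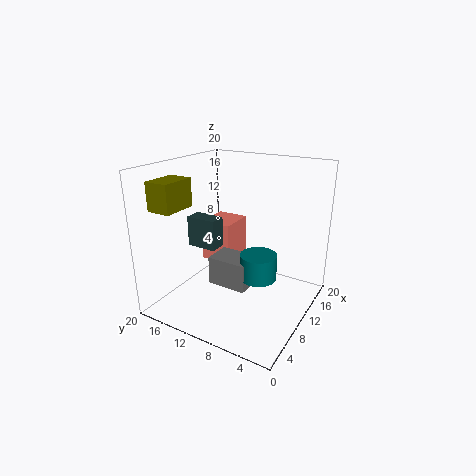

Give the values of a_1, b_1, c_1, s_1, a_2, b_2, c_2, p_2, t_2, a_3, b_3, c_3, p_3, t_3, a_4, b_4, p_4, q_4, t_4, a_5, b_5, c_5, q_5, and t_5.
a_1 = 9.5; b_1 = 6.5; c_1 = 5; s_1 = 2.5; a_2 = 7; b_2 = 7.5; c_2 = 3.5; p_2 = 4; t_2 = 4; a_3 = 3.5; b_3 = 16.5; c_3 = 14; p_3 = 5; t_3 = 4; a_4 = 13; b_4 = 13.5; p_4 = 5.5; q_4 = 5; t_4 = 6.5; a_5 = 9; b_5 = 13.5; c_5 = 7.5; q_5 = 4.5; t_5 = 4.5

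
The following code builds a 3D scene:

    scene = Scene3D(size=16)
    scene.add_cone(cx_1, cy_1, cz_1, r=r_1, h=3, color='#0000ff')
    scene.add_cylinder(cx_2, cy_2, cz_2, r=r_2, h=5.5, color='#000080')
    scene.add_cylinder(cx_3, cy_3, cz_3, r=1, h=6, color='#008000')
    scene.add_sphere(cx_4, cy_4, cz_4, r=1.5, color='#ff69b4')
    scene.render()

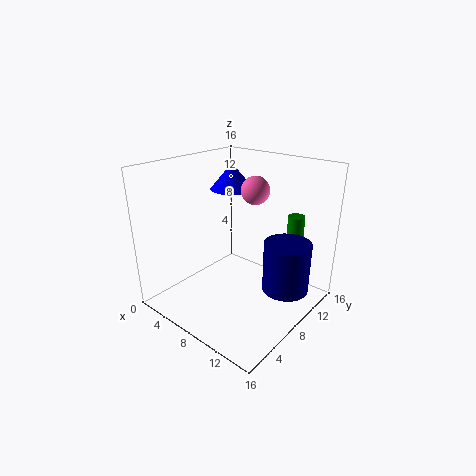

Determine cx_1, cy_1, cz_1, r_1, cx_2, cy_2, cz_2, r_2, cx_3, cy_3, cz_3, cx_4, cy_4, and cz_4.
cx_1 = 5
cy_1 = 10.5
cz_1 = 12.5
r_1 = 2.5
cx_2 = 13.5
cy_2 = 9.5
cz_2 = 3
r_2 = 2.5
cx_3 = 11.5
cy_3 = 14.5
cz_3 = 3.5
cx_4 = 9.5
cy_4 = 9
cz_4 = 13.5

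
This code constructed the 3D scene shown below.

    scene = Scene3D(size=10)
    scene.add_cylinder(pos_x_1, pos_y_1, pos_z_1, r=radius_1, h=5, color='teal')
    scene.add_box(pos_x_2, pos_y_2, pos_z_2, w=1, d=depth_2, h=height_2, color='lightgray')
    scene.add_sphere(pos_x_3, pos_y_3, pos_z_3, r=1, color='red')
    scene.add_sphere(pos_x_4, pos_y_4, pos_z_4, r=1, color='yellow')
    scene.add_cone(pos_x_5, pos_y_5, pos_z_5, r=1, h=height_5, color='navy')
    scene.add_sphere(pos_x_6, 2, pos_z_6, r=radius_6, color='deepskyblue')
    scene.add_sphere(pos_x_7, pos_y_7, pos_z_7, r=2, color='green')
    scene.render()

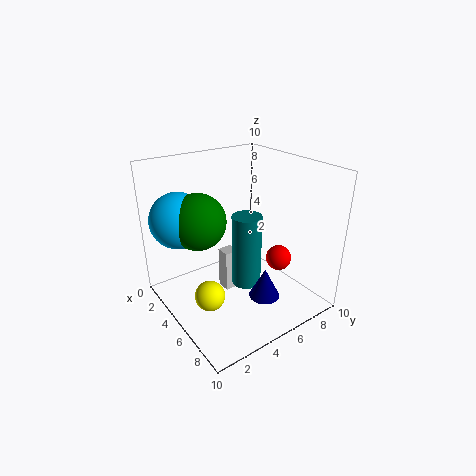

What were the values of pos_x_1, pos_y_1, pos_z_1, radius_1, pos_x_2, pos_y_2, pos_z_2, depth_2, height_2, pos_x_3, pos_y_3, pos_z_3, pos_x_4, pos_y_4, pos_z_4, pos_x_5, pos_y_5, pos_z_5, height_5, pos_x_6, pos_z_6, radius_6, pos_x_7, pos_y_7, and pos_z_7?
pos_x_1 = 6; pos_y_1 = 5; pos_z_1 = 2; radius_1 = 1; pos_x_2 = 4; pos_y_2 = 4; pos_z_2 = 1; depth_2 = 1; height_2 = 3; pos_x_3 = 5; pos_y_3 = 9; pos_z_3 = 2; pos_x_4 = 6; pos_y_4 = 2; pos_z_4 = 2; pos_x_5 = 8; pos_y_5 = 5; pos_z_5 = 2; height_5 = 2; pos_x_6 = 2; pos_z_6 = 6; radius_6 = 2; pos_x_7 = 3; pos_y_7 = 3; pos_z_7 = 6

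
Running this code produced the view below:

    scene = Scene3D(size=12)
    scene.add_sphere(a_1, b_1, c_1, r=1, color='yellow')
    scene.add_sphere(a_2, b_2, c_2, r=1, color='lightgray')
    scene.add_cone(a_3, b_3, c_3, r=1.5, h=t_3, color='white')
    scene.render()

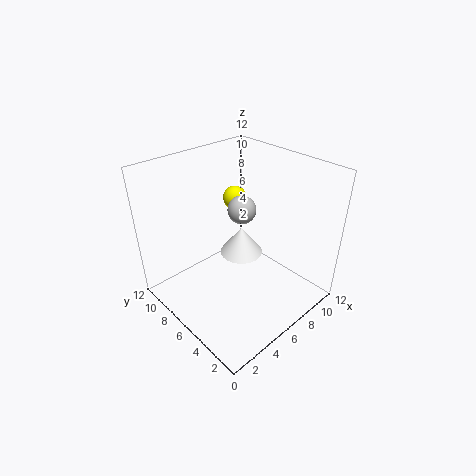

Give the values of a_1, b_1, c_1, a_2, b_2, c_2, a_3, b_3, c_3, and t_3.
a_1 = 7.5
b_1 = 8
c_1 = 8.5
a_2 = 4.5
b_2 = 4
c_2 = 10
a_3 = 4
b_3 = 3.5
c_3 = 7
t_3 = 2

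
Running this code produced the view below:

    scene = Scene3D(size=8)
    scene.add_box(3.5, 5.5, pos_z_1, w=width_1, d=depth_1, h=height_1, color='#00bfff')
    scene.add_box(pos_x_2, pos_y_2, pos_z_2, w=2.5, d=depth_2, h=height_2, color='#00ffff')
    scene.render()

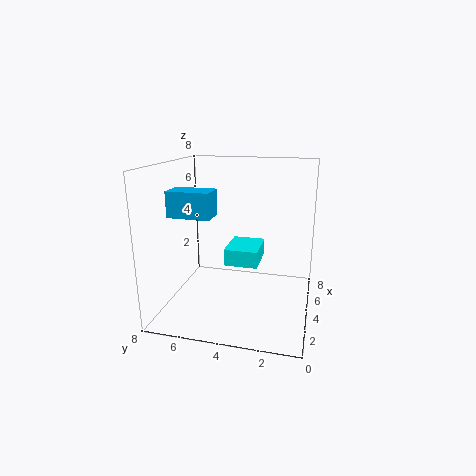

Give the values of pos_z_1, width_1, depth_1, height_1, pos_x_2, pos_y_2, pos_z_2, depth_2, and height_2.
pos_z_1 = 5
width_1 = 1.5
depth_1 = 2.5
height_1 = 1.5
pos_x_2 = 4.5
pos_y_2 = 3
pos_z_2 = 2
depth_2 = 2
height_2 = 1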